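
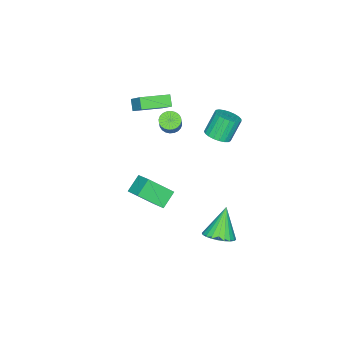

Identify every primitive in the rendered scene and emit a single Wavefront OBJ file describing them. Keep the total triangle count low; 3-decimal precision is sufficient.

v -3.133 1.022 0.859
v -2.38 0.852 1.302
v -3.194 1.108 2.784
v -3.947 1.278 2.341
v -2.358 1.218 1.251
v -3.172 1.474 2.733
v -2.47 1.55 1.132
v -3.285 1.806 2.614
v -2.697 1.791 0.966
v -3.511 2.046 2.448
v -2.999 1.899 0.781
v -3.813 2.154 2.263
v -3.325 1.855 0.61
v -4.139 2.111 2.092
v -3.617 1.667 0.482
v -4.431 1.923 1.964
v -3.825 1.368 0.419
v -4.639 1.624 1.901
v -3.914 1.009 0.432
v -4.728 1.265 1.914
v -3.868 0.652 0.519
v -4.682 0.908 2.001
v -3.694 0.359 0.665
v -4.508 0.615 2.147
v -3.424 0.181 0.844
v -4.238 0.437 2.326
v -3.103 0.148 1.026
v -3.917 0.404 2.508
v -2.788 0.267 1.179
v -3.602 0.522 2.661
v -2.532 0.516 1.277
v -3.346 0.771 2.759
v 3.054 0.405 -1.198
v 2.022 0.484 -0.428
v 3.598 1.487 -0.581
v 2.567 1.566 0.19
v 3.953 -0.806 0.13
v 2.922 -0.727 0.901
v 4.498 0.276 0.748
v 3.466 0.355 1.518
v 1.399 4.01 -3.897
v 2.243 3.616 -3.411
v 0.241 3.79 -2.063
v 2.287 4.016 -3.335
v 2.195 4.416 -3.345
v 1.983 4.753 -3.439
v 1.682 4.978 -3.602
v 1.337 5.055 -3.81
v 1.003 4.973 -4.032
v 0.728 4.744 -4.233
v 0.556 4.404 -4.382
v 0.512 4.004 -4.458
v 0.603 3.605 -4.448
v 0.816 3.267 -4.355
v 1.117 3.043 -4.191
v 1.461 2.965 -3.983
v 1.796 3.047 -3.761
v 2.071 3.276 -3.561
v -1.297 -1.196 2.327
v -0.709 -1.445 2.065
v -0.156 -1.134 3.012
v -0.743 -0.884 3.273
v -0.702 -1.191 1.977
v -0.148 -0.88 2.924
v -0.785 -0.937 1.942
v -0.231 -0.626 2.889
v -0.946 -0.723 1.966
v -0.393 -0.412 2.913
v -1.161 -0.581 2.045
v -0.607 -0.269 2.992
v -1.396 -0.532 2.167
v -0.842 -0.221 3.113
v -1.616 -0.584 2.313
v -1.062 -0.273 3.259
v -1.788 -0.729 2.461
v -1.234 -0.418 3.407
v -1.884 -0.946 2.588
v -1.331 -0.635 3.535
v -1.892 -1.2 2.676
v -1.338 -0.889 3.623
v -1.809 -1.454 2.711
v -1.255 -1.143 3.658
v -1.647 -1.668 2.687
v -1.094 -1.357 3.634
v -1.433 -1.811 2.608
v -0.879 -1.499 3.555
v -1.198 -1.859 2.487
v -0.644 -1.548 3.433
v -0.978 -1.807 2.341
v -0.424 -1.496 3.287
v -0.806 -1.662 2.193
v -0.252 -1.351 3.139
v -3.951 -3.52 0.737
v -4.407 -3.955 1.381
v -3.438 -2.503 1.788
v -3.894 -2.938 2.431
v -2.326 -4.702 1.089
v -2.782 -5.137 1.732
v -1.813 -3.685 2.139
v -2.269 -4.12 2.783
f 2 1 5
f 2 5 3
f 3 5 6
f 3 6 4
f 5 1 7
f 5 7 6
f 6 7 8
f 6 8 4
f 7 1 9
f 7 9 8
f 8 9 10
f 8 10 4
f 9 1 11
f 9 11 10
f 10 11 12
f 10 12 4
f 11 1 13
f 11 13 12
f 12 13 14
f 12 14 4
f 13 1 15
f 13 15 14
f 14 15 16
f 14 16 4
f 15 1 17
f 15 17 16
f 16 17 18
f 16 18 4
f 17 1 19
f 17 19 18
f 18 19 20
f 18 20 4
f 19 1 21
f 19 21 20
f 20 21 22
f 20 22 4
f 21 1 23
f 21 23 22
f 22 23 24
f 22 24 4
f 23 1 25
f 23 25 24
f 24 25 26
f 24 26 4
f 25 1 27
f 25 27 26
f 26 27 28
f 26 28 4
f 27 1 29
f 27 29 28
f 28 29 30
f 28 30 4
f 29 1 31
f 29 31 30
f 30 31 32
f 30 32 4
f 31 1 2
f 31 2 32
f 32 2 3
f 32 3 4
f 34 36 33
f 37 34 33
f 33 36 35
f 35 37 33
f 34 40 36
f 38 34 37
f 38 40 34
f 36 40 35
f 39 37 35
f 35 40 39
f 39 38 37
f 40 38 39
f 42 41 44
f 42 44 43
f 44 41 45
f 44 45 43
f 45 41 46
f 45 46 43
f 46 41 47
f 46 47 43
f 47 41 48
f 47 48 43
f 48 41 49
f 48 49 43
f 49 41 50
f 49 50 43
f 50 41 51
f 50 51 43
f 51 41 52
f 51 52 43
f 52 41 53
f 52 53 43
f 53 41 54
f 53 54 43
f 54 41 55
f 54 55 43
f 55 41 56
f 55 56 43
f 56 41 57
f 56 57 43
f 57 41 58
f 57 58 43
f 58 41 42
f 58 42 43
f 60 59 63
f 60 63 61
f 61 63 64
f 61 64 62
f 63 59 65
f 63 65 64
f 64 65 66
f 64 66 62
f 65 59 67
f 65 67 66
f 66 67 68
f 66 68 62
f 67 59 69
f 67 69 68
f 68 69 70
f 68 70 62
f 69 59 71
f 69 71 70
f 70 71 72
f 70 72 62
f 71 59 73
f 71 73 72
f 72 73 74
f 72 74 62
f 73 59 75
f 73 75 74
f 74 75 76
f 74 76 62
f 75 59 77
f 75 77 76
f 76 77 78
f 76 78 62
f 77 59 79
f 77 79 78
f 78 79 80
f 78 80 62
f 79 59 81
f 79 81 80
f 80 81 82
f 80 82 62
f 81 59 83
f 81 83 82
f 82 83 84
f 82 84 62
f 83 59 85
f 83 85 84
f 84 85 86
f 84 86 62
f 85 59 87
f 85 87 86
f 86 87 88
f 86 88 62
f 87 59 89
f 87 89 88
f 88 89 90
f 88 90 62
f 89 59 91
f 89 91 90
f 90 91 92
f 90 92 62
f 91 59 60
f 91 60 92
f 92 60 61
f 92 61 62
f 94 96 93
f 97 94 93
f 93 96 95
f 95 97 93
f 94 100 96
f 98 94 97
f 98 100 94
f 96 100 95
f 99 97 95
f 95 100 99
f 99 98 97
f 100 98 99



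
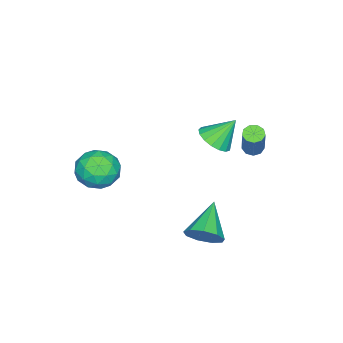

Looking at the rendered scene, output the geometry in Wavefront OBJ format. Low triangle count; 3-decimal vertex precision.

v 2.93 3.144 -3.863
v 3.388 3.352 -3.046
v 1.23 2.776 -2.817
v 3.117 3.895 -3.296
v 2.758 4.087 -3.811
v 2.48 3.837 -4.351
v 2.412 3.263 -4.663
v 2.587 2.633 -4.6
v 2.922 2.242 -4.193
v 3.261 2.273 -3.631
v 3.445 2.712 -3.178
v 3.106 -1.175 -1.019
v 3.646 -1.714 -1.874
v 2.374 -2.786 -0.466
v 2.914 -3.325 -1.321
v 3.515 -2.891 -0.447
v 3.968 -1.895 -0.789
v 2.052 -2.605 -1.551
v 2.505 -1.609 -1.893
v 2.995 -2.598 -2.203
v 3.899 -2.775 -1.521
v 2.121 -1.725 -0.819
v 3.025 -1.902 -0.137
v 3.441 -1.303 -1.496
v 2.579 -3.197 -0.844
v 2.933 -2.941 -0.331
v 3.25 -3.259 -0.834
v 3.63 -1.409 -0.858
v 3.947 -1.726 -1.36
v 3.87 -2.418 -0.521
v 2.073 -2.774 -0.98
v 2.39 -3.091 -1.482
v 2.77 -1.241 -1.506
v 3.087 -1.559 -2.009
v 2.15 -2.082 -1.819
v 3.375 -2.14 -2.191
v 2.944 -3.087 -1.866
v 2.438 -2.663 -2.001
v 2.704 -2.078 -2.202
v 3.906 -2.244 -1.79
v 3.476 -3.19 -1.465
v 3.829 -2.935 -0.951
v 4.095 -2.35 -1.152
v 3.524 -2.763 -1.983
v 2.544 -1.31 -0.875
v 2.114 -2.256 -0.55
v 1.925 -2.15 -1.188
v 2.191 -1.565 -1.389
v 3.076 -1.413 -0.474
v 2.645 -2.36 -0.149
v 3.316 -2.422 -0.138
v 3.582 -1.837 -0.339
v 2.496 -1.737 -0.357
v -1.419 3.406 -0.568
v -1.019 3.621 -0.841
v -0.1 4.068 0.855
v -0.501 3.854 1.128
v -1.271 3.872 -0.772
v -0.352 4.32 0.924
v -1.592 3.906 -0.606
v -0.673 4.353 1.089
v -1.832 3.706 -0.423
v -0.913 4.153 1.273
v -1.879 3.365 -0.308
v -0.961 3.813 1.388
v -1.711 3.044 -0.314
v -0.793 3.492 1.382
v -1.407 2.892 -0.439
v -0.488 3.34 1.257
v -1.108 2.981 -0.624
v -0.189 3.429 1.072
v -0.955 3.269 -0.783
v -0.036 3.716 0.913
v -1.932 1.179 -1.206
v -1.195 1.778 -1.249
v -2.508 1.981 0.066
v -1.51 1.972 -1.514
v -1.921 1.985 -1.709
v -2.334 1.813 -1.788
v -2.655 1.496 -1.734
v -2.811 1.106 -1.558
v -2.765 0.733 -1.302
v -2.528 0.462 -1.024
v -2.155 0.356 -0.788
v -1.73 0.438 -0.647
v -1.352 0.69 -0.634
v -1.106 1.054 -0.752
v -1.05 1.447 -0.974
f 2 1 4
f 2 4 3
f 4 1 5
f 4 5 3
f 5 1 6
f 5 6 3
f 6 1 7
f 6 7 3
f 7 1 8
f 7 8 3
f 8 1 9
f 8 9 3
f 9 1 10
f 9 10 3
f 10 1 11
f 10 11 3
f 11 1 2
f 11 2 3
f 12 49 28
f 49 23 52
f 28 52 17
f 49 52 28
f 12 28 24
f 28 17 29
f 24 29 13
f 28 29 24
f 12 24 33
f 24 13 34
f 33 34 19
f 24 34 33
f 12 33 45
f 33 19 48
f 45 48 22
f 33 48 45
f 12 45 49
f 45 22 53
f 49 53 23
f 45 53 49
f 13 29 40
f 29 17 43
f 40 43 21
f 29 43 40
f 17 52 30
f 52 23 51
f 30 51 16
f 52 51 30
f 23 53 50
f 53 22 46
f 50 46 14
f 53 46 50
f 22 48 47
f 48 19 35
f 47 35 18
f 48 35 47
f 19 34 39
f 34 13 36
f 39 36 20
f 34 36 39
f 15 41 27
f 41 21 42
f 27 42 16
f 41 42 27
f 15 27 25
f 27 16 26
f 25 26 14
f 27 26 25
f 15 25 32
f 25 14 31
f 32 31 18
f 25 31 32
f 15 32 37
f 32 18 38
f 37 38 20
f 32 38 37
f 15 37 41
f 37 20 44
f 41 44 21
f 37 44 41
f 16 42 30
f 42 21 43
f 30 43 17
f 42 43 30
f 14 26 50
f 26 16 51
f 50 51 23
f 26 51 50
f 18 31 47
f 31 14 46
f 47 46 22
f 31 46 47
f 20 38 39
f 38 18 35
f 39 35 19
f 38 35 39
f 21 44 40
f 44 20 36
f 40 36 13
f 44 36 40
f 55 54 58
f 55 58 56
f 56 58 59
f 56 59 57
f 58 54 60
f 58 60 59
f 59 60 61
f 59 61 57
f 60 54 62
f 60 62 61
f 61 62 63
f 61 63 57
f 62 54 64
f 62 64 63
f 63 64 65
f 63 65 57
f 64 54 66
f 64 66 65
f 65 66 67
f 65 67 57
f 66 54 68
f 66 68 67
f 67 68 69
f 67 69 57
f 68 54 70
f 68 70 69
f 69 70 71
f 69 71 57
f 70 54 72
f 70 72 71
f 71 72 73
f 71 73 57
f 72 54 55
f 72 55 73
f 73 55 56
f 73 56 57
f 75 74 77
f 75 77 76
f 77 74 78
f 77 78 76
f 78 74 79
f 78 79 76
f 79 74 80
f 79 80 76
f 80 74 81
f 80 81 76
f 81 74 82
f 81 82 76
f 82 74 83
f 82 83 76
f 83 74 84
f 83 84 76
f 84 74 85
f 84 85 76
f 85 74 86
f 85 86 76
f 86 74 87
f 86 87 76
f 87 74 88
f 87 88 76
f 88 74 75
f 88 75 76



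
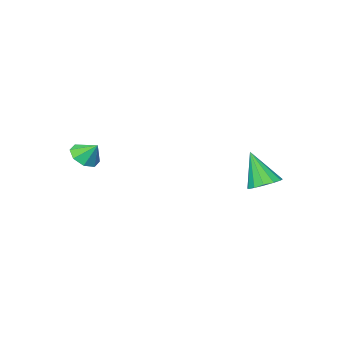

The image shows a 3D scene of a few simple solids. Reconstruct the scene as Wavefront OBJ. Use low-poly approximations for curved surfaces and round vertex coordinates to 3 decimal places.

v 2.934 -1.987 -2.252
v 3.541 -2.221 -1.84
v 2.666 -1.373 -1.508
v 3.665 -1.755 -2.18
v 3.36 -1.425 -2.561
v 2.806 -1.424 -2.762
v 2.327 -1.752 -2.663
v 2.203 -2.218 -2.324
v 2.507 -2.548 -1.942
v 3.062 -2.549 -1.742
v -2.668 3.341 -3.521
v -2.136 2.829 -3.83
v -2.512 2.499 -1.859
v -1.899 3.18 -3.675
v -1.906 3.582 -3.47
v -2.156 3.907 -3.283
v -2.567 4.053 -3.171
v -3.011 3.972 -3.17
v -3.345 3.691 -3.281
v -3.465 3.299 -3.468
v -3.331 2.92 -3.672
v -2.987 2.675 -3.829
v -2.541 2.641 -3.887
f 2 1 4
f 2 4 3
f 4 1 5
f 4 5 3
f 5 1 6
f 5 6 3
f 6 1 7
f 6 7 3
f 7 1 8
f 7 8 3
f 8 1 9
f 8 9 3
f 9 1 10
f 9 10 3
f 10 1 2
f 10 2 3
f 12 11 14
f 12 14 13
f 14 11 15
f 14 15 13
f 15 11 16
f 15 16 13
f 16 11 17
f 16 17 13
f 17 11 18
f 17 18 13
f 18 11 19
f 18 19 13
f 19 11 20
f 19 20 13
f 20 11 21
f 20 21 13
f 21 11 22
f 21 22 13
f 22 11 23
f 22 23 13
f 23 11 12
f 23 12 13



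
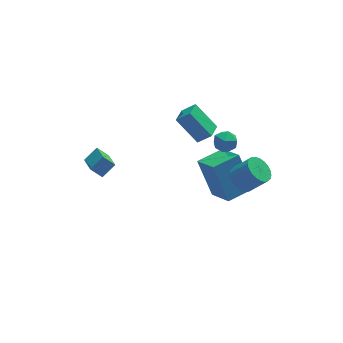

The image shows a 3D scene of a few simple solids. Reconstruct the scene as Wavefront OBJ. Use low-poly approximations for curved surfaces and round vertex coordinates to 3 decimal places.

v 2.865 0.266 -0.584
v 3.205 -1.106 0.249
v 2.446 1.278 1.254
v 2.786 -0.094 2.087
v 4.274 0.674 -0.487
v 4.614 -0.698 0.346
v 3.855 1.686 1.351
v 4.195 0.314 2.184
v 3.345 -2.316 3.298
v 3.726 -2.73 2.833
v 4.477 -3.077 3.757
v 4.095 -2.664 4.222
v 3.865 -2.482 2.813
v 4.615 -2.829 3.737
v 3.924 -2.209 2.868
v 4.675 -2.556 3.792
v 3.896 -1.952 2.987
v 4.646 -2.299 3.911
v 3.783 -1.751 3.155
v 4.534 -2.098 4.078
v 3.604 -1.635 3.343
v 4.354 -1.983 4.267
v 3.385 -1.624 3.526
v 4.136 -1.971 4.449
v 3.16 -1.718 3.673
v 3.911 -2.065 4.597
v 2.963 -1.903 3.763
v 3.714 -2.25 4.687
v 2.825 -2.151 3.783
v 3.575 -2.498 4.707
v 2.765 -2.424 3.728
v 3.516 -2.771 4.652
v 2.794 -2.681 3.609
v 3.544 -3.028 4.533
v 2.906 -2.882 3.442
v 3.657 -3.229 4.365
v 3.086 -2.997 3.253
v 3.836 -3.345 4.177
v 3.304 -3.009 3.071
v 4.055 -3.356 3.994
v 3.529 -2.915 2.923
v 4.28 -3.262 3.847
v 3.676 0.635 3.072
v 4.071 0.512 3.603
v 2.889 0.028 3.517
v 3.284 -0.095 4.048
v 3.038 0.523 3.947
v 3.524 0.899 3.672
v 3.436 -0.359 3.448
v 3.922 0.017 3.173
v 3.922 -0.102 3.835
v 3.677 0.443 4.144
v 3.283 0.097 2.976
v 3.038 0.642 3.285
v 2.991 2.874 0.968
v 2.175 3.761 2.196
v 3.542 3.659 0.768
v 2.727 4.546 1.996
v 3.613 2.594 1.584
v 2.798 3.481 2.812
v 4.165 3.379 1.384
v 3.349 4.266 2.612
v -1.835 2.892 -0.313
v -2.36 3.139 0.267
v -1.814 4.085 -0.802
v -2.339 4.332 -0.223
v -1.121 3.108 0.243
v -1.646 3.355 0.822
v -1.1 4.301 -0.247
v -1.625 4.548 0.333
f 2 4 1
f 5 2 1
f 1 4 3
f 3 5 1
f 2 8 4
f 6 2 5
f 6 8 2
f 4 8 3
f 7 5 3
f 3 8 7
f 7 6 5
f 8 6 7
f 10 9 13
f 10 13 11
f 11 13 14
f 11 14 12
f 13 9 15
f 13 15 14
f 14 15 16
f 14 16 12
f 15 9 17
f 15 17 16
f 16 17 18
f 16 18 12
f 17 9 19
f 17 19 18
f 18 19 20
f 18 20 12
f 19 9 21
f 19 21 20
f 20 21 22
f 20 22 12
f 21 9 23
f 21 23 22
f 22 23 24
f 22 24 12
f 23 9 25
f 23 25 24
f 24 25 26
f 24 26 12
f 25 9 27
f 25 27 26
f 26 27 28
f 26 28 12
f 27 9 29
f 27 29 28
f 28 29 30
f 28 30 12
f 29 9 31
f 29 31 30
f 30 31 32
f 30 32 12
f 31 9 33
f 31 33 32
f 32 33 34
f 32 34 12
f 33 9 35
f 33 35 34
f 34 35 36
f 34 36 12
f 35 9 37
f 35 37 36
f 36 37 38
f 36 38 12
f 37 9 39
f 37 39 38
f 38 39 40
f 38 40 12
f 39 9 41
f 39 41 40
f 40 41 42
f 40 42 12
f 41 9 10
f 41 10 42
f 42 10 11
f 42 11 12
f 43 54 48
f 43 48 44
f 43 44 50
f 43 50 53
f 43 53 54
f 44 48 52
f 48 54 47
f 54 53 45
f 53 50 49
f 50 44 51
f 46 52 47
f 46 47 45
f 46 45 49
f 46 49 51
f 46 51 52
f 47 52 48
f 45 47 54
f 49 45 53
f 51 49 50
f 52 51 44
f 56 58 55
f 59 56 55
f 55 58 57
f 57 59 55
f 56 62 58
f 60 56 59
f 60 62 56
f 58 62 57
f 61 59 57
f 57 62 61
f 61 60 59
f 62 60 61
f 64 66 63
f 67 64 63
f 63 66 65
f 65 67 63
f 64 70 66
f 68 64 67
f 68 70 64
f 66 70 65
f 69 67 65
f 65 70 69
f 69 68 67
f 70 68 69



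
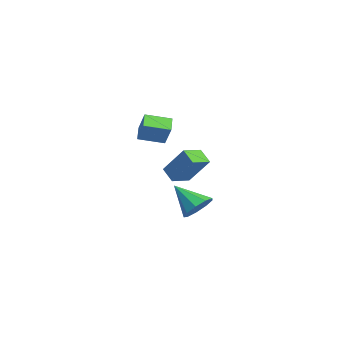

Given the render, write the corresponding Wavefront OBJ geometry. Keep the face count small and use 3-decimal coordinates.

v -0.889 -3.572 1.765
v -0.175 -3.38 2.846
v -0.785 -2.27 1.465
v -0.07 -2.078 2.546
v -0.13 -3.742 1.294
v 0.585 -3.55 2.375
v -0.025 -2.44 0.994
v 0.689 -2.248 2.075
v -3.611 -1.993 -1.996
v -2.828 -1.092 -0.505
v -4.265 -1.028 -2.235
v -3.483 -0.127 -0.744
v -2.897 -1.653 -2.576
v -2.115 -0.752 -1.085
v -3.552 -0.688 -2.815
v -2.769 0.213 -1.324
v -3.082 -0.294 -4.564
v -2.491 -0.042 -3.864
v -4.078 -1.366 -3.336
v -2.986 0.378 -3.9
v -3.526 0.483 -4.246
v -3.858 0.224 -4.741
v -3.827 -0.277 -5.153
v -3.447 -0.786 -5.29
v -2.897 -1.066 -5.087
v -2.433 -0.984 -4.639
v -2.273 -0.58 -4.156
f 2 4 1
f 5 2 1
f 1 4 3
f 3 5 1
f 2 8 4
f 6 2 5
f 6 8 2
f 4 8 3
f 7 5 3
f 3 8 7
f 7 6 5
f 8 6 7
f 10 12 9
f 13 10 9
f 9 12 11
f 11 13 9
f 10 16 12
f 14 10 13
f 14 16 10
f 12 16 11
f 15 13 11
f 11 16 15
f 15 14 13
f 16 14 15
f 18 17 20
f 18 20 19
f 20 17 21
f 20 21 19
f 21 17 22
f 21 22 19
f 22 17 23
f 22 23 19
f 23 17 24
f 23 24 19
f 24 17 25
f 24 25 19
f 25 17 26
f 25 26 19
f 26 17 27
f 26 27 19
f 27 17 18
f 27 18 19



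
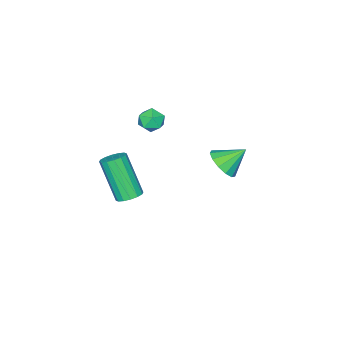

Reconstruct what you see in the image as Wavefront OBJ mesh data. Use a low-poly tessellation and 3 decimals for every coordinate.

v 0.134 2.587 1.399
v 0.647 2.49 1.952
v -0.554 3.173 2.141
v 0.749 2.857 1.756
v 0.655 3.138 1.446
v 0.396 3.244 1.122
v 0.054 3.141 0.886
v -0.262 2.863 0.813
v -0.453 2.496 0.925
v -0.457 2.158 1.189
v -0.273 1.957 1.519
v 0.04 1.955 1.811
v 0.383 2.154 1.972
v -0.8 -1.759 1.387
v -0.475 -1.943 0.865
v -1.665 -2.177 0.995
v -1.34 -2.361 0.473
v -1.223 -2.64 1.039
v -0.689 -2.382 1.281
v -1.451 -1.738 0.579
v -0.917 -1.48 0.821
v -0.877 -1.93 0.366
v -0.736 -2.487 0.65
v -1.404 -1.633 1.21
v -1.263 -2.19 1.494
v 0.515 -1.887 -2.819
v 1.098 -1.981 -2.812
v 0.907 -3.027 -1.013
v 0.325 -2.933 -1.021
v 1.058 -1.717 -2.663
v 0.868 -2.764 -0.864
v 0.874 -1.499 -2.556
v 0.683 -2.546 -0.757
v 0.593 -1.385 -2.519
v 0.402 -2.431 -0.72
v 0.291 -1.405 -2.563
v 0.1 -2.452 -0.764
v 0.05 -1.554 -2.675
v -0.141 -2.601 -0.877
v -0.067 -1.793 -2.827
v -0.258 -2.839 -1.028
v -0.028 -2.056 -2.976
v -0.218 -3.103 -1.177
v 0.157 -2.274 -3.083
v -0.034 -3.321 -1.284
v 0.438 -2.389 -3.12
v 0.247 -3.435 -1.321
v 0.74 -2.368 -3.076
v 0.549 -3.415 -1.277
v 0.981 -2.219 -2.963
v 0.79 -3.266 -1.165
f 2 1 4
f 2 4 3
f 4 1 5
f 4 5 3
f 5 1 6
f 5 6 3
f 6 1 7
f 6 7 3
f 7 1 8
f 7 8 3
f 8 1 9
f 8 9 3
f 9 1 10
f 9 10 3
f 10 1 11
f 10 11 3
f 11 1 12
f 11 12 3
f 12 1 13
f 12 13 3
f 13 1 2
f 13 2 3
f 14 25 19
f 14 19 15
f 14 15 21
f 14 21 24
f 14 24 25
f 15 19 23
f 19 25 18
f 25 24 16
f 24 21 20
f 21 15 22
f 17 23 18
f 17 18 16
f 17 16 20
f 17 20 22
f 17 22 23
f 18 23 19
f 16 18 25
f 20 16 24
f 22 20 21
f 23 22 15
f 27 26 30
f 27 30 28
f 28 30 31
f 28 31 29
f 30 26 32
f 30 32 31
f 31 32 33
f 31 33 29
f 32 26 34
f 32 34 33
f 33 34 35
f 33 35 29
f 34 26 36
f 34 36 35
f 35 36 37
f 35 37 29
f 36 26 38
f 36 38 37
f 37 38 39
f 37 39 29
f 38 26 40
f 38 40 39
f 39 40 41
f 39 41 29
f 40 26 42
f 40 42 41
f 41 42 43
f 41 43 29
f 42 26 44
f 42 44 43
f 43 44 45
f 43 45 29
f 44 26 46
f 44 46 45
f 45 46 47
f 45 47 29
f 46 26 48
f 46 48 47
f 47 48 49
f 47 49 29
f 48 26 50
f 48 50 49
f 49 50 51
f 49 51 29
f 50 26 27
f 50 27 51
f 51 27 28
f 51 28 29



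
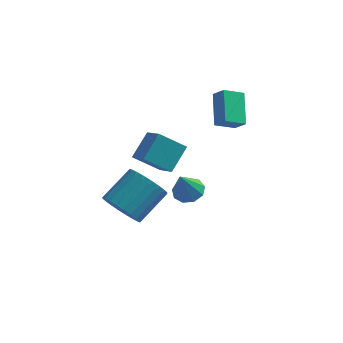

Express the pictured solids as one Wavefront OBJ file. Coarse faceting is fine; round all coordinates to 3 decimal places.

v -0.961 -2.33 2.168
v -0.522 -1.231 3.137
v -1.718 -1.444 1.506
v -1.278 -0.345 2.475
v 0.238 -1.995 1.245
v 0.678 -0.896 2.214
v -0.518 -1.109 0.583
v -0.079 -0.01 1.552
v 0.333 1.018 -2.344
v 1.085 0.747 -2.35
v 0.087 0.302 -0.856
v 1.067 1.241 -2.116
v 0.704 1.631 -1.988
v 0.168 1.734 -2.026
v -0.291 1.502 -2.214
v -0.458 1.044 -2.462
v -0.255 0.574 -2.655
v 0.223 0.312 -2.703
v 0.752 0.38 -2.582
v 2.54 0.701 2.666
v 1.71 0.104 3.145
v 2.174 2.085 3.756
v 1.344 1.488 4.236
v 3.096 0.392 3.244
v 2.266 -0.205 3.724
v 2.73 1.776 4.335
v 1.9 1.179 4.814
v -1.608 -3.895 -0.233
v -0.92 -3.718 -1.033
v -0.004 -2.368 0.053
v -0.692 -2.545 0.853
v -1.221 -3.442 -1.122
v -0.305 -2.092 -0.036
v -1.581 -3.236 -1.075
v -0.665 -1.886 0.011
v -1.945 -3.13 -0.901
v -1.029 -1.779 0.186
v -2.257 -3.14 -0.624
v -1.341 -1.79 0.462
v -2.471 -3.265 -0.288
v -1.555 -1.915 0.798
v -2.554 -3.486 0.056
v -1.637 -2.136 1.142
v -2.492 -3.77 0.357
v -1.576 -2.42 1.443
v -2.296 -4.072 0.567
v -1.38 -2.722 1.653
v -1.995 -4.348 0.656
v -1.079 -2.998 1.742
v -1.635 -4.554 0.609
v -0.719 -3.204 1.695
v -1.271 -4.661 0.434
v -0.355 -3.31 1.521
v -0.959 -4.65 0.158
v -0.043 -3.3 1.244
v -0.745 -4.525 -0.178
v 0.171 -3.175 0.908
v -0.663 -4.304 -0.522
v 0.254 -2.954 0.564
v -0.724 -4.02 -0.823
v 0.192 -2.67 0.263
f 2 4 1
f 5 2 1
f 1 4 3
f 3 5 1
f 2 8 4
f 6 2 5
f 6 8 2
f 4 8 3
f 7 5 3
f 3 8 7
f 7 6 5
f 8 6 7
f 10 9 12
f 10 12 11
f 12 9 13
f 12 13 11
f 13 9 14
f 13 14 11
f 14 9 15
f 14 15 11
f 15 9 16
f 15 16 11
f 16 9 17
f 16 17 11
f 17 9 18
f 17 18 11
f 18 9 19
f 18 19 11
f 19 9 10
f 19 10 11
f 21 23 20
f 24 21 20
f 20 23 22
f 22 24 20
f 21 27 23
f 25 21 24
f 25 27 21
f 23 27 22
f 26 24 22
f 22 27 26
f 26 25 24
f 27 25 26
f 29 28 32
f 29 32 30
f 30 32 33
f 30 33 31
f 32 28 34
f 32 34 33
f 33 34 35
f 33 35 31
f 34 28 36
f 34 36 35
f 35 36 37
f 35 37 31
f 36 28 38
f 36 38 37
f 37 38 39
f 37 39 31
f 38 28 40
f 38 40 39
f 39 40 41
f 39 41 31
f 40 28 42
f 40 42 41
f 41 42 43
f 41 43 31
f 42 28 44
f 42 44 43
f 43 44 45
f 43 45 31
f 44 28 46
f 44 46 45
f 45 46 47
f 45 47 31
f 46 28 48
f 46 48 47
f 47 48 49
f 47 49 31
f 48 28 50
f 48 50 49
f 49 50 51
f 49 51 31
f 50 28 52
f 50 52 51
f 51 52 53
f 51 53 31
f 52 28 54
f 52 54 53
f 53 54 55
f 53 55 31
f 54 28 56
f 54 56 55
f 55 56 57
f 55 57 31
f 56 28 58
f 56 58 57
f 57 58 59
f 57 59 31
f 58 28 60
f 58 60 59
f 59 60 61
f 59 61 31
f 60 28 29
f 60 29 61
f 61 29 30
f 61 30 31



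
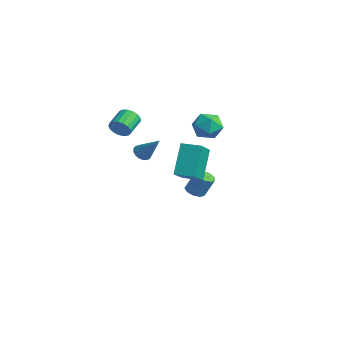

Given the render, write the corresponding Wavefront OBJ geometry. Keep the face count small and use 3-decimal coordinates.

v 0.958 2.195 3.291
v 1.451 1.528 2.857
v 0.589 1.212 4.383
v 1.082 0.545 3.949
v 1.523 1.268 4.347
v 1.75 1.876 3.673
v 0.29 0.864 3.567
v 0.517 1.472 2.893
v 1.038 0.706 3.028
v 1.8 0.956 3.51
v 0.24 1.784 3.73
v 1.002 2.034 4.212
v -1.585 -2.411 3.34
v -1.224 -2.415 3.892
v -1.794 -1.454 4.273
v -2.155 -1.449 3.72
v -1.056 -2.237 3.694
v -1.625 -1.276 4.074
v -1.009 -2.098 3.414
v -1.578 -1.137 3.794
v -1.094 -2.031 3.117
v -1.663 -1.07 3.497
v -1.291 -2.051 2.871
v -1.861 -1.09 3.251
v -1.556 -2.153 2.733
v -2.125 -1.192 3.113
v -1.828 -2.314 2.734
v -2.397 -1.353 3.114
v -2.044 -2.498 2.873
v -2.613 -1.537 3.253
v -2.155 -2.661 3.12
v -2.724 -1.7 3.5
v -2.136 -2.767 3.417
v -2.705 -1.806 3.797
v -1.99 -2.791 3.696
v -2.559 -1.83 4.076
v -1.752 -2.728 3.894
v -2.321 -1.767 4.274
v -1.476 -2.593 3.965
v -2.045 -1.632 4.345
v -3.247 3.429 -4.093
v -2.794 3.784 -4.349
v -2.439 4.226 -3.102
v -2.893 3.871 -2.847
v -3.161 4.008 -4.324
v -2.806 4.451 -3.077
v -3.568 3.962 -4.192
v -3.213 4.405 -2.945
v -3.826 3.666 -4.013
v -3.471 4.109 -2.766
v -3.812 3.259 -3.872
v -3.458 3.702 -2.625
v -3.535 2.931 -3.835
v -3.18 3.374 -2.588
v -3.123 2.836 -3.919
v -2.768 3.279 -2.672
v -2.769 3.019 -4.084
v -2.414 3.461 -2.837
v -2.639 3.393 -4.254
v -2.284 3.835 -3.007
v -0.379 0.726 -0.778
v -1.152 1.674 0.917
v 0.503 1.449 -0.78
v -0.27 2.397 0.915
v 0.61 -0.477 0.345
v -0.163 0.471 2.04
v 1.492 0.246 0.343
v 0.719 1.194 2.038
v 1.859 -3.172 3.366
v 2.269 -3.407 3.105
v 2.861 -2.768 4.574
v 2.277 -3.181 3.023
v 2.201 -2.953 3.01
v 2.058 -2.769 3.067
v 1.876 -2.664 3.183
v 1.69 -2.66 3.335
v 1.538 -2.757 3.494
v 1.449 -2.936 3.627
v 1.442 -3.162 3.709
v 1.517 -3.39 3.722
v 1.661 -3.575 3.665
v 1.843 -3.679 3.549
v 2.029 -3.683 3.397
v 2.181 -3.586 3.238
f 1 12 6
f 1 6 2
f 1 2 8
f 1 8 11
f 1 11 12
f 2 6 10
f 6 12 5
f 12 11 3
f 11 8 7
f 8 2 9
f 4 10 5
f 4 5 3
f 4 3 7
f 4 7 9
f 4 9 10
f 5 10 6
f 3 5 12
f 7 3 11
f 9 7 8
f 10 9 2
f 14 13 17
f 14 17 15
f 15 17 18
f 15 18 16
f 17 13 19
f 17 19 18
f 18 19 20
f 18 20 16
f 19 13 21
f 19 21 20
f 20 21 22
f 20 22 16
f 21 13 23
f 21 23 22
f 22 23 24
f 22 24 16
f 23 13 25
f 23 25 24
f 24 25 26
f 24 26 16
f 25 13 27
f 25 27 26
f 26 27 28
f 26 28 16
f 27 13 29
f 27 29 28
f 28 29 30
f 28 30 16
f 29 13 31
f 29 31 30
f 30 31 32
f 30 32 16
f 31 13 33
f 31 33 32
f 32 33 34
f 32 34 16
f 33 13 35
f 33 35 34
f 34 35 36
f 34 36 16
f 35 13 37
f 35 37 36
f 36 37 38
f 36 38 16
f 37 13 39
f 37 39 38
f 38 39 40
f 38 40 16
f 39 13 14
f 39 14 40
f 40 14 15
f 40 15 16
f 42 41 45
f 42 45 43
f 43 45 46
f 43 46 44
f 45 41 47
f 45 47 46
f 46 47 48
f 46 48 44
f 47 41 49
f 47 49 48
f 48 49 50
f 48 50 44
f 49 41 51
f 49 51 50
f 50 51 52
f 50 52 44
f 51 41 53
f 51 53 52
f 52 53 54
f 52 54 44
f 53 41 55
f 53 55 54
f 54 55 56
f 54 56 44
f 55 41 57
f 55 57 56
f 56 57 58
f 56 58 44
f 57 41 59
f 57 59 58
f 58 59 60
f 58 60 44
f 59 41 42
f 59 42 60
f 60 42 43
f 60 43 44
f 62 64 61
f 65 62 61
f 61 64 63
f 63 65 61
f 62 68 64
f 66 62 65
f 66 68 62
f 64 68 63
f 67 65 63
f 63 68 67
f 67 66 65
f 68 66 67
f 70 69 72
f 70 72 71
f 72 69 73
f 72 73 71
f 73 69 74
f 73 74 71
f 74 69 75
f 74 75 71
f 75 69 76
f 75 76 71
f 76 69 77
f 76 77 71
f 77 69 78
f 77 78 71
f 78 69 79
f 78 79 71
f 79 69 80
f 79 80 71
f 80 69 81
f 80 81 71
f 81 69 82
f 81 82 71
f 82 69 83
f 82 83 71
f 83 69 84
f 83 84 71
f 84 69 70
f 84 70 71



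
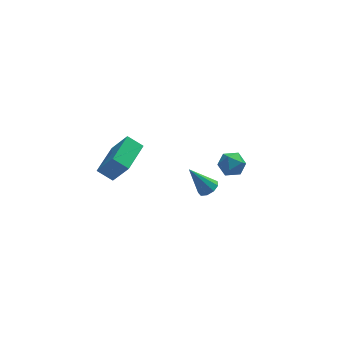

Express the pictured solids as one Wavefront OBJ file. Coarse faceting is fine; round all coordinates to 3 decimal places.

v 3.674 4.153 -2.531
v 4.066 3.787 -3.285
v 2.334 3.673 -2.995
v 2.726 3.307 -3.749
v 2.89 2.937 -2.916
v 3.718 3.234 -2.63
v 2.682 4.226 -3.65
v 3.51 4.523 -3.364
v 3.453 3.832 -3.977
v 3.581 3.036 -3.523
v 2.819 4.424 -2.757
v 2.947 3.628 -2.303
v -4.515 -1.561 1.718
v -5.324 -1.131 2.31
v -3.442 0.16 1.936
v -4.25 0.59 2.527
v -3.73 -2.25 3.293
v -4.538 -1.82 3.884
v -2.656 -0.529 3.51
v -3.465 -0.099 4.102
v 0.597 -2.374 0.959
v 0.948 -1.829 1.081
v -0.417 -2.066 2.501
v 0.59 -1.728 0.826
v 0.235 -1.929 0.633
v 0.049 -2.339 0.592
v 0.119 -2.765 0.724
v 0.413 -3.008 0.966
v 0.792 -2.955 1.204
v 1.08 -2.63 1.329
v 1.142 -2.185 1.28
f 1 12 6
f 1 6 2
f 1 2 8
f 1 8 11
f 1 11 12
f 2 6 10
f 6 12 5
f 12 11 3
f 11 8 7
f 8 2 9
f 4 10 5
f 4 5 3
f 4 3 7
f 4 7 9
f 4 9 10
f 5 10 6
f 3 5 12
f 7 3 11
f 9 7 8
f 10 9 2
f 14 16 13
f 17 14 13
f 13 16 15
f 15 17 13
f 14 20 16
f 18 14 17
f 18 20 14
f 16 20 15
f 19 17 15
f 15 20 19
f 19 18 17
f 20 18 19
f 22 21 24
f 22 24 23
f 24 21 25
f 24 25 23
f 25 21 26
f 25 26 23
f 26 21 27
f 26 27 23
f 27 21 28
f 27 28 23
f 28 21 29
f 28 29 23
f 29 21 30
f 29 30 23
f 30 21 31
f 30 31 23
f 31 21 22
f 31 22 23



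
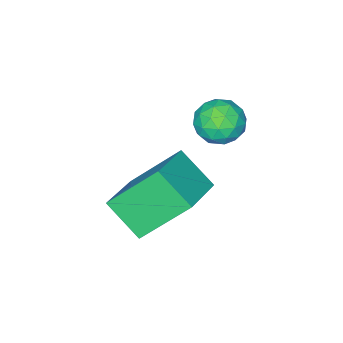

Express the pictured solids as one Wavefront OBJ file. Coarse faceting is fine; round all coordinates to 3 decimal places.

v 1.691 3.583 -0.433
v 2.238 3.272 0.093
v 0.722 3.368 0.447
v 1.269 3.057 0.973
v 1.279 3.858 0.798
v 1.877 3.991 0.253
v 1.083 2.649 0.287
v 1.681 2.782 -0.258
v 1.862 2.695 0.537
v 1.983 3.442 0.853
v 0.977 3.198 -0.313
v 1.098 3.945 0.003
v 2.05 3.447 -0.248
v 0.91 3.193 0.788
v 0.916 3.664 0.685
v 1.238 3.481 0.994
v 1.838 3.869 -0.153
v 2.159 3.686 0.156
v 1.595 4.031 0.57
v 0.801 2.954 0.384
v 1.122 2.771 0.693
v 1.722 3.159 -0.454
v 2.044 2.976 -0.145
v 1.365 2.609 -0.03
v 2.15 2.924 0.323
v 1.581 2.798 0.841
v 1.471 2.558 0.437
v 1.823 2.636 0.117
v 2.221 3.363 0.509
v 1.652 3.237 1.026
v 1.657 3.708 0.923
v 2.009 3.786 0.603
v 2 3.024 0.77
v 1.308 3.403 -0.486
v 0.739 3.277 0.031
v 0.951 2.854 -0.063
v 1.303 2.932 -0.383
v 1.379 3.842 -0.301
v 0.81 3.716 0.217
v 1.137 4.004 0.423
v 1.489 4.082 0.103
v 0.96 3.616 -0.23
v 1.965 3.608 -2.211
v 2.123 2.415 -1.299
v 3.517 4.283 -1.598
v 3.676 3.09 -0.687
v 3.024 2.57 -3.753
v 3.183 1.377 -2.842
v 4.577 3.245 -3.141
v 4.735 2.052 -2.229
f 1 38 17
f 38 12 41
f 17 41 6
f 38 41 17
f 1 17 13
f 17 6 18
f 13 18 2
f 17 18 13
f 1 13 22
f 13 2 23
f 22 23 8
f 13 23 22
f 1 22 34
f 22 8 37
f 34 37 11
f 22 37 34
f 1 34 38
f 34 11 42
f 38 42 12
f 34 42 38
f 2 18 29
f 18 6 32
f 29 32 10
f 18 32 29
f 6 41 19
f 41 12 40
f 19 40 5
f 41 40 19
f 12 42 39
f 42 11 35
f 39 35 3
f 42 35 39
f 11 37 36
f 37 8 24
f 36 24 7
f 37 24 36
f 8 23 28
f 23 2 25
f 28 25 9
f 23 25 28
f 4 30 16
f 30 10 31
f 16 31 5
f 30 31 16
f 4 16 14
f 16 5 15
f 14 15 3
f 16 15 14
f 4 14 21
f 14 3 20
f 21 20 7
f 14 20 21
f 4 21 26
f 21 7 27
f 26 27 9
f 21 27 26
f 4 26 30
f 26 9 33
f 30 33 10
f 26 33 30
f 5 31 19
f 31 10 32
f 19 32 6
f 31 32 19
f 3 15 39
f 15 5 40
f 39 40 12
f 15 40 39
f 7 20 36
f 20 3 35
f 36 35 11
f 20 35 36
f 9 27 28
f 27 7 24
f 28 24 8
f 27 24 28
f 10 33 29
f 33 9 25
f 29 25 2
f 33 25 29
f 44 46 43
f 47 44 43
f 43 46 45
f 45 47 43
f 44 50 46
f 48 44 47
f 48 50 44
f 46 50 45
f 49 47 45
f 45 50 49
f 49 48 47
f 50 48 49



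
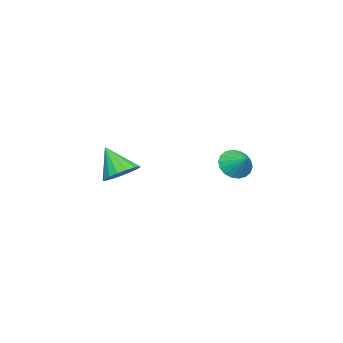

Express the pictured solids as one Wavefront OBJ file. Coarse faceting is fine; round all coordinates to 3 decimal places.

v -0.418 -2.438 -1.94
v 0.073 -3.186 -2.363
v -0.722 -3.462 -0.48
v 0.409 -2.949 -2.127
v 0.555 -2.595 -1.848
v 0.478 -2.205 -1.59
v 0.196 -1.868 -1.413
v -0.226 -1.662 -1.356
v -0.693 -1.633 -1.433
v -1.097 -1.789 -1.627
v -1.345 -2.093 -1.892
v -1.381 -2.477 -2.168
v -1.196 -2.851 -2.392
v -0.833 -3.131 -2.513
v -0.375 -3.252 -2.502
v -0.072 3.481 -0.328
v 0.544 3.536 -0.94
v 0.452 4.259 0.268
v 0.284 3.799 -1.055
v -0.046 3.999 -1.026
v -0.381 4.097 -0.859
v -0.655 4.072 -0.586
v -0.814 3.931 -0.262
v -0.825 3.7 0.048
v -0.687 3.426 0.285
v -0.427 3.163 0.4
v -0.097 2.963 0.371
v 0.238 2.866 0.204
v 0.512 2.89 -0.069
v 0.671 3.032 -0.393
v 0.682 3.262 -0.704
f 2 1 4
f 2 4 3
f 4 1 5
f 4 5 3
f 5 1 6
f 5 6 3
f 6 1 7
f 6 7 3
f 7 1 8
f 7 8 3
f 8 1 9
f 8 9 3
f 9 1 10
f 9 10 3
f 10 1 11
f 10 11 3
f 11 1 12
f 11 12 3
f 12 1 13
f 12 13 3
f 13 1 14
f 13 14 3
f 14 1 15
f 14 15 3
f 15 1 2
f 15 2 3
f 17 16 19
f 17 19 18
f 19 16 20
f 19 20 18
f 20 16 21
f 20 21 18
f 21 16 22
f 21 22 18
f 22 16 23
f 22 23 18
f 23 16 24
f 23 24 18
f 24 16 25
f 24 25 18
f 25 16 26
f 25 26 18
f 26 16 27
f 26 27 18
f 27 16 28
f 27 28 18
f 28 16 29
f 28 29 18
f 29 16 30
f 29 30 18
f 30 16 31
f 30 31 18
f 31 16 17
f 31 17 18



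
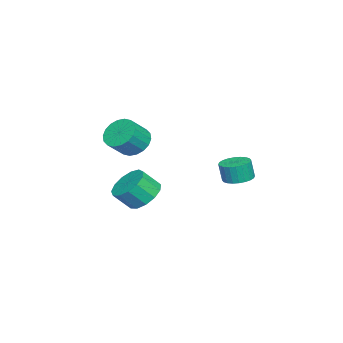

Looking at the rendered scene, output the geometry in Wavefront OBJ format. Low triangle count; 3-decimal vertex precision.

v -2.125 4.056 -1.276
v -1.414 3.699 -1.36
v -1.384 3.508 -0.288
v -2.095 3.864 -0.204
v -1.328 3.995 -1.31
v -1.298 3.803 -0.237
v -1.364 4.3 -1.254
v -1.333 4.108 -0.182
v -1.515 4.568 -1.202
v -1.485 4.376 -0.13
v -1.759 4.758 -1.161
v -1.729 4.566 -0.089
v -2.059 4.841 -1.138
v -2.029 4.649 -0.065
v -2.369 4.804 -1.136
v -2.339 4.613 -0.063
v -2.642 4.654 -1.155
v -2.612 4.463 -0.082
v -2.836 4.412 -1.192
v -2.806 4.221 -0.12
v -2.922 4.117 -1.243
v -2.892 3.925 -0.17
v -2.887 3.812 -1.298
v -2.856 3.62 -0.226
v -2.735 3.544 -1.35
v -2.705 3.352 -0.278
v -2.491 3.354 -1.391
v -2.461 3.162 -0.319
v -2.191 3.271 -1.415
v -2.161 3.079 -0.342
v -1.881 3.307 -1.417
v -1.851 3.116 -0.344
v -1.608 3.457 -1.398
v -1.578 3.266 -0.325
v -1.67 -0.546 -2.88
v -0.736 -0.647 -3.371
v -0.315 -1.416 -2.41
v -1.25 -1.314 -1.92
v -0.687 -0.172 -3.012
v -0.266 -0.941 -2.051
v -0.95 0.184 -2.611
v -0.53 -0.584 -1.651
v -1.442 0.309 -2.296
v -1.021 -0.46 -1.336
v -2.006 0.162 -2.166
v -1.586 -0.607 -1.206
v -2.464 -0.209 -2.263
v -2.043 -0.978 -1.303
v -2.67 -0.688 -2.556
v -2.249 -1.456 -1.596
v -2.558 -1.121 -2.952
v -2.137 -1.89 -1.991
v -2.164 -1.371 -3.325
v -1.744 -2.14 -2.365
v -1.614 -1.36 -3.557
v -1.193 -2.129 -2.596
v -1.082 -1.09 -3.574
v -0.661 -1.858 -2.613
v -4.429 -1.964 -0.467
v -3.669 -1.621 -1.001
v -2.772 -2.152 -0.067
v -3.531 -2.496 0.467
v -3.756 -1.286 -0.728
v -2.859 -1.818 0.206
v -3.976 -1.086 -0.403
v -3.079 -1.617 0.531
v -4.286 -1.06 -0.09
v -3.388 -1.591 0.844
v -4.624 -1.213 0.148
v -3.726 -1.744 1.082
v -4.923 -1.515 0.264
v -4.025 -2.046 1.198
v -5.124 -1.906 0.235
v -4.227 -2.437 1.169
v -5.188 -2.308 0.067
v -4.291 -2.839 1.001
v -5.101 -2.642 -0.206
v -4.204 -3.174 0.728
v -4.881 -2.843 -0.531
v -3.984 -3.374 0.403
v -4.572 -2.869 -0.844
v -3.674 -3.4 0.09
v -4.234 -2.716 -1.082
v -3.336 -3.247 -0.148
v -3.935 -2.414 -1.198
v -3.037 -2.945 -0.264
v -3.733 -2.023 -1.169
v -2.836 -2.554 -0.235
f 2 1 5
f 2 5 3
f 3 5 6
f 3 6 4
f 5 1 7
f 5 7 6
f 6 7 8
f 6 8 4
f 7 1 9
f 7 9 8
f 8 9 10
f 8 10 4
f 9 1 11
f 9 11 10
f 10 11 12
f 10 12 4
f 11 1 13
f 11 13 12
f 12 13 14
f 12 14 4
f 13 1 15
f 13 15 14
f 14 15 16
f 14 16 4
f 15 1 17
f 15 17 16
f 16 17 18
f 16 18 4
f 17 1 19
f 17 19 18
f 18 19 20
f 18 20 4
f 19 1 21
f 19 21 20
f 20 21 22
f 20 22 4
f 21 1 23
f 21 23 22
f 22 23 24
f 22 24 4
f 23 1 25
f 23 25 24
f 24 25 26
f 24 26 4
f 25 1 27
f 25 27 26
f 26 27 28
f 26 28 4
f 27 1 29
f 27 29 28
f 28 29 30
f 28 30 4
f 29 1 31
f 29 31 30
f 30 31 32
f 30 32 4
f 31 1 33
f 31 33 32
f 32 33 34
f 32 34 4
f 33 1 2
f 33 2 34
f 34 2 3
f 34 3 4
f 36 35 39
f 36 39 37
f 37 39 40
f 37 40 38
f 39 35 41
f 39 41 40
f 40 41 42
f 40 42 38
f 41 35 43
f 41 43 42
f 42 43 44
f 42 44 38
f 43 35 45
f 43 45 44
f 44 45 46
f 44 46 38
f 45 35 47
f 45 47 46
f 46 47 48
f 46 48 38
f 47 35 49
f 47 49 48
f 48 49 50
f 48 50 38
f 49 35 51
f 49 51 50
f 50 51 52
f 50 52 38
f 51 35 53
f 51 53 52
f 52 53 54
f 52 54 38
f 53 35 55
f 53 55 54
f 54 55 56
f 54 56 38
f 55 35 57
f 55 57 56
f 56 57 58
f 56 58 38
f 57 35 36
f 57 36 58
f 58 36 37
f 58 37 38
f 60 59 63
f 60 63 61
f 61 63 64
f 61 64 62
f 63 59 65
f 63 65 64
f 64 65 66
f 64 66 62
f 65 59 67
f 65 67 66
f 66 67 68
f 66 68 62
f 67 59 69
f 67 69 68
f 68 69 70
f 68 70 62
f 69 59 71
f 69 71 70
f 70 71 72
f 70 72 62
f 71 59 73
f 71 73 72
f 72 73 74
f 72 74 62
f 73 59 75
f 73 75 74
f 74 75 76
f 74 76 62
f 75 59 77
f 75 77 76
f 76 77 78
f 76 78 62
f 77 59 79
f 77 79 78
f 78 79 80
f 78 80 62
f 79 59 81
f 79 81 80
f 80 81 82
f 80 82 62
f 81 59 83
f 81 83 82
f 82 83 84
f 82 84 62
f 83 59 85
f 83 85 84
f 84 85 86
f 84 86 62
f 85 59 87
f 85 87 86
f 86 87 88
f 86 88 62
f 87 59 60
f 87 60 88
f 88 60 61
f 88 61 62



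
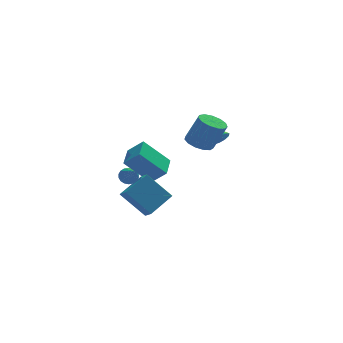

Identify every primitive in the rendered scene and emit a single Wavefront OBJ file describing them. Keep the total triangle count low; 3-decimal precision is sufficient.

v -3.765 -2.714 1.346
v -3.617 -3.373 1.794
v -2.403 -1.895 2.101
v -2.255 -2.554 2.549
v -2.565 -3.406 -0.069
v -2.417 -4.065 0.379
v -1.203 -2.587 0.686
v -1.055 -3.246 1.134
v 3.552 3.334 1.901
v 4.088 3.602 1.937
v 3.008 4.326 2.619
v 3.888 3.733 1.604
v 3.53 3.677 1.41
v 3.183 3.461 1.446
v 3.009 3.185 1.695
v 3.089 2.979 2.041
v 3.386 2.939 2.321
v 3.76 3.084 2.406
v 4.038 3.346 2.254
v 1.891 2.072 2.329
v 2.345 1.372 2.02
v 3.064 1.088 3.723
v 2.609 1.788 4.031
v 2.643 1.771 1.961
v 3.362 1.487 3.664
v 2.702 2.265 2.018
v 3.421 1.982 3.721
v 2.504 2.699 2.174
v 3.222 2.415 3.877
v 2.11 2.933 2.379
v 2.829 2.649 4.082
v 1.647 2.894 2.568
v 2.366 2.61 4.271
v 1.262 2.594 2.681
v 1.98 2.31 4.384
v 1.076 2.128 2.682
v 1.794 1.844 4.385
v 1.149 1.645 2.57
v 1.867 1.361 4.273
v 1.457 1.297 2.382
v 2.175 1.013 4.085
v 1.903 1.195 2.177
v 2.622 0.911 3.88
v -1.497 4.775 -1.149
v -1.168 5.059 -0.735
v -1.483 3.105 -0.011
v -1.418 5.11 -0.658
v -1.684 5.095 -0.677
v -1.913 5.016 -0.79
v -2.059 4.889 -0.974
v -2.094 4.74 -1.192
v -2.011 4.597 -1.402
v -1.826 4.49 -1.562
v -1.576 4.439 -1.64
v -1.31 4.455 -1.621
v -1.081 4.533 -1.508
v -0.935 4.66 -1.324
v -0.9 4.809 -1.105
v -0.983 4.952 -0.895
v -2.941 -0.136 2.349
v -2.172 -0.612 3.169
v -2.379 1.239 2.62
v -1.611 0.764 3.44
v -1.509 -0.424 0.84
v -0.741 -0.899 1.66
v -0.948 0.952 1.111
v -0.179 0.476 1.931
f 2 4 1
f 5 2 1
f 1 4 3
f 3 5 1
f 2 8 4
f 6 2 5
f 6 8 2
f 4 8 3
f 7 5 3
f 3 8 7
f 7 6 5
f 8 6 7
f 10 9 12
f 10 12 11
f 12 9 13
f 12 13 11
f 13 9 14
f 13 14 11
f 14 9 15
f 14 15 11
f 15 9 16
f 15 16 11
f 16 9 17
f 16 17 11
f 17 9 18
f 17 18 11
f 18 9 19
f 18 19 11
f 19 9 10
f 19 10 11
f 21 20 24
f 21 24 22
f 22 24 25
f 22 25 23
f 24 20 26
f 24 26 25
f 25 26 27
f 25 27 23
f 26 20 28
f 26 28 27
f 27 28 29
f 27 29 23
f 28 20 30
f 28 30 29
f 29 30 31
f 29 31 23
f 30 20 32
f 30 32 31
f 31 32 33
f 31 33 23
f 32 20 34
f 32 34 33
f 33 34 35
f 33 35 23
f 34 20 36
f 34 36 35
f 35 36 37
f 35 37 23
f 36 20 38
f 36 38 37
f 37 38 39
f 37 39 23
f 38 20 40
f 38 40 39
f 39 40 41
f 39 41 23
f 40 20 42
f 40 42 41
f 41 42 43
f 41 43 23
f 42 20 21
f 42 21 43
f 43 21 22
f 43 22 23
f 45 44 47
f 45 47 46
f 47 44 48
f 47 48 46
f 48 44 49
f 48 49 46
f 49 44 50
f 49 50 46
f 50 44 51
f 50 51 46
f 51 44 52
f 51 52 46
f 52 44 53
f 52 53 46
f 53 44 54
f 53 54 46
f 54 44 55
f 54 55 46
f 55 44 56
f 55 56 46
f 56 44 57
f 56 57 46
f 57 44 58
f 57 58 46
f 58 44 59
f 58 59 46
f 59 44 45
f 59 45 46
f 61 63 60
f 64 61 60
f 60 63 62
f 62 64 60
f 61 67 63
f 65 61 64
f 65 67 61
f 63 67 62
f 66 64 62
f 62 67 66
f 66 65 64
f 67 65 66



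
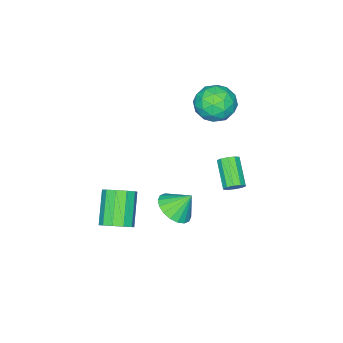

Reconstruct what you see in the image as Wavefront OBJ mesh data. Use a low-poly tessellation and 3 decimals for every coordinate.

v -0.681 -0.677 -3.438
v 0.167 -0.995 -2.832
v -1.219 0.017 -2.322
v 0.32 -0.574 -3.019
v 0.275 -0.174 -3.289
v 0.04 0.126 -3.589
v -0.337 0.268 -3.859
v -0.783 0.223 -4.046
v -1.208 -0.001 -4.112
v -1.529 -0.358 -4.045
v -1.682 -0.779 -3.857
v -1.637 -1.179 -3.587
v -1.402 -1.48 -3.287
v -1.025 -1.621 -3.017
v -0.579 -1.576 -2.831
v -0.154 -1.352 -2.764
v -2.572 1.728 -1.578
v -2.26 1.925 -1.093
v -3.156 0.789 -0.056
v -3.468 0.592 -0.542
v -2.569 2.138 -1.127
v -3.465 1.002 -0.09
v -2.879 2.194 -1.333
v -3.776 1.059 -0.297
v -3.072 2.072 -1.633
v -3.969 0.937 -0.597
v -3.074 1.819 -1.913
v -3.97 0.684 -0.876
v -2.884 1.531 -2.064
v -3.78 0.395 -1.027
v -2.575 1.318 -2.03
v -3.471 0.182 -0.993
v -2.264 1.261 -1.823
v -3.161 0.126 -0.787
v -2.071 1.383 -1.523
v -2.968 0.248 -0.487
v -2.07 1.636 -1.244
v -2.966 0.501 -0.207
v 2.763 -1.611 -2.922
v 3.364 -2.27 -2.799
v 2.117 -3.129 -1.315
v 1.517 -2.469 -1.438
v 3.491 -1.854 -2.452
v 2.244 -2.713 -0.968
v 3.34 -1.346 -2.284
v 2.094 -2.205 -0.8
v 2.969 -0.938 -2.36
v 1.723 -1.797 -0.876
v 2.52 -0.788 -2.651
v 1.273 -1.647 -1.167
v 2.163 -0.951 -3.045
v 0.916 -1.81 -1.561
v 2.036 -1.367 -3.392
v 0.789 -2.226 -1.908
v 2.186 -1.875 -3.56
v 0.94 -2.734 -2.076
v 2.557 -2.283 -3.484
v 1.311 -3.142 -2
v 3.007 -2.433 -3.193
v 1.76 -3.292 -1.709
v -3.124 0.471 2.95
v -2.571 -0.405 3.573
v -4.789 -0.555 2.987
v -4.236 -1.431 3.61
v -4.446 -0.359 4.129
v -3.417 0.275 4.106
v -3.943 -1.235 2.454
v -2.914 -0.601 2.431
v -3.077 -1.459 3.267
v -3.388 -0.918 4.302
v -3.972 -0.042 2.258
v -4.283 0.499 3.293
v -2.701 0.123 3.258
v -4.659 -1.083 3.302
v -4.782 -0.453 3.607
v -4.457 -0.968 3.973
v -3.199 0.523 3.572
v -2.873 0.008 3.938
v -3.976 0.035 4.265
v -4.487 -0.968 2.622
v -4.161 -1.483 2.988
v -2.903 0.008 2.587
v -2.578 -0.507 2.953
v -3.384 -0.995 2.295
v -2.673 -1.011 3.445
v -3.652 -1.614 3.466
v -3.48 -1.499 2.786
v -2.875 -1.126 2.773
v -2.856 -0.693 4.053
v -3.835 -1.296 4.075
v -3.958 -0.666 4.38
v -3.353 -0.293 4.367
v -3.154 -1.313 3.873
v -3.525 0.336 2.485
v -4.504 -0.267 2.507
v -4.007 -0.667 2.193
v -3.402 -0.294 2.18
v -3.708 0.654 3.094
v -4.687 0.051 3.115
v -4.485 0.166 3.787
v -3.88 0.539 3.774
v -4.206 0.353 2.687
f 2 1 4
f 2 4 3
f 4 1 5
f 4 5 3
f 5 1 6
f 5 6 3
f 6 1 7
f 6 7 3
f 7 1 8
f 7 8 3
f 8 1 9
f 8 9 3
f 9 1 10
f 9 10 3
f 10 1 11
f 10 11 3
f 11 1 12
f 11 12 3
f 12 1 13
f 12 13 3
f 13 1 14
f 13 14 3
f 14 1 15
f 14 15 3
f 15 1 16
f 15 16 3
f 16 1 2
f 16 2 3
f 18 17 21
f 18 21 19
f 19 21 22
f 19 22 20
f 21 17 23
f 21 23 22
f 22 23 24
f 22 24 20
f 23 17 25
f 23 25 24
f 24 25 26
f 24 26 20
f 25 17 27
f 25 27 26
f 26 27 28
f 26 28 20
f 27 17 29
f 27 29 28
f 28 29 30
f 28 30 20
f 29 17 31
f 29 31 30
f 30 31 32
f 30 32 20
f 31 17 33
f 31 33 32
f 32 33 34
f 32 34 20
f 33 17 35
f 33 35 34
f 34 35 36
f 34 36 20
f 35 17 37
f 35 37 36
f 36 37 38
f 36 38 20
f 37 17 18
f 37 18 38
f 38 18 19
f 38 19 20
f 40 39 43
f 40 43 41
f 41 43 44
f 41 44 42
f 43 39 45
f 43 45 44
f 44 45 46
f 44 46 42
f 45 39 47
f 45 47 46
f 46 47 48
f 46 48 42
f 47 39 49
f 47 49 48
f 48 49 50
f 48 50 42
f 49 39 51
f 49 51 50
f 50 51 52
f 50 52 42
f 51 39 53
f 51 53 52
f 52 53 54
f 52 54 42
f 53 39 55
f 53 55 54
f 54 55 56
f 54 56 42
f 55 39 57
f 55 57 56
f 56 57 58
f 56 58 42
f 57 39 59
f 57 59 58
f 58 59 60
f 58 60 42
f 59 39 40
f 59 40 60
f 60 40 41
f 60 41 42
f 61 98 77
f 98 72 101
f 77 101 66
f 98 101 77
f 61 77 73
f 77 66 78
f 73 78 62
f 77 78 73
f 61 73 82
f 73 62 83
f 82 83 68
f 73 83 82
f 61 82 94
f 82 68 97
f 94 97 71
f 82 97 94
f 61 94 98
f 94 71 102
f 98 102 72
f 94 102 98
f 62 78 89
f 78 66 92
f 89 92 70
f 78 92 89
f 66 101 79
f 101 72 100
f 79 100 65
f 101 100 79
f 72 102 99
f 102 71 95
f 99 95 63
f 102 95 99
f 71 97 96
f 97 68 84
f 96 84 67
f 97 84 96
f 68 83 88
f 83 62 85
f 88 85 69
f 83 85 88
f 64 90 76
f 90 70 91
f 76 91 65
f 90 91 76
f 64 76 74
f 76 65 75
f 74 75 63
f 76 75 74
f 64 74 81
f 74 63 80
f 81 80 67
f 74 80 81
f 64 81 86
f 81 67 87
f 86 87 69
f 81 87 86
f 64 86 90
f 86 69 93
f 90 93 70
f 86 93 90
f 65 91 79
f 91 70 92
f 79 92 66
f 91 92 79
f 63 75 99
f 75 65 100
f 99 100 72
f 75 100 99
f 67 80 96
f 80 63 95
f 96 95 71
f 80 95 96
f 69 87 88
f 87 67 84
f 88 84 68
f 87 84 88
f 70 93 89
f 93 69 85
f 89 85 62
f 93 85 89



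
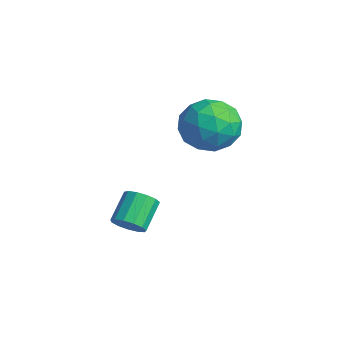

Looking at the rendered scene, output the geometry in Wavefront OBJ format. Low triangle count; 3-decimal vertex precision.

v 3.708 -3.262 -2.237
v 4.185 -3.289 -1.843
v 3.59 -2.525 -1.069
v 3.112 -2.498 -1.463
v 4.25 -3.021 -2.058
v 3.655 -2.257 -1.283
v 4.142 -2.83 -2.329
v 3.547 -2.066 -1.555
v 3.897 -2.775 -2.572
v 3.301 -2.012 -1.797
v 3.591 -2.875 -2.708
v 2.996 -2.112 -1.933
v 3.322 -3.098 -2.695
v 2.727 -2.335 -1.92
v 3.176 -3.373 -2.536
v 2.581 -2.609 -1.762
v 3.198 -3.613 -2.283
v 2.603 -2.849 -1.508
v 3.383 -3.741 -2.015
v 2.787 -2.977 -1.241
v 3.67 -3.717 -1.818
v 3.074 -2.953 -1.043
v 3.969 -3.548 -1.754
v 3.374 -2.785 -0.979
v 2.765 0.38 1.722
v 3.326 0.282 0.764
v 3.834 -0.862 2.476
v 4.395 -0.96 1.518
v 4.477 -0.024 2.119
v 3.816 0.743 1.653
v 3.344 -1.323 1.587
v 2.683 -0.556 1.121
v 3.684 -0.771 0.681
v 4.384 0.032 1.009
v 2.776 -0.612 2.231
v 3.476 0.191 2.559
v 2.952 0.44 1.177
v 4.208 -1.02 2.063
v 4.256 -0.47 2.416
v 4.586 -0.527 1.853
v 3.24 0.711 1.699
v 3.57 0.653 1.136
v 4.246 0.473 1.932
v 3.59 -1.233 2.104
v 3.92 -1.291 1.541
v 2.574 -0.053 1.387
v 2.904 -0.11 0.824
v 2.914 -1.053 1.308
v 3.492 -0.237 0.565
v 4.12 -0.966 1.008
v 3.502 -1.18 1.049
v 3.114 -0.729 0.775
v 3.904 0.235 0.758
v 4.532 -0.494 1.201
v 4.58 0.055 1.554
v 4.192 0.506 1.28
v 4.114 -0.383 0.709
v 2.628 -0.086 2.039
v 3.256 -0.815 2.482
v 2.968 -1.086 1.96
v 2.58 -0.635 1.686
v 3.04 0.386 2.232
v 3.668 -0.343 2.675
v 4.046 0.149 2.465
v 3.658 0.6 2.191
v 3.046 -0.197 2.531
f 2 1 5
f 2 5 3
f 3 5 6
f 3 6 4
f 5 1 7
f 5 7 6
f 6 7 8
f 6 8 4
f 7 1 9
f 7 9 8
f 8 9 10
f 8 10 4
f 9 1 11
f 9 11 10
f 10 11 12
f 10 12 4
f 11 1 13
f 11 13 12
f 12 13 14
f 12 14 4
f 13 1 15
f 13 15 14
f 14 15 16
f 14 16 4
f 15 1 17
f 15 17 16
f 16 17 18
f 16 18 4
f 17 1 19
f 17 19 18
f 18 19 20
f 18 20 4
f 19 1 21
f 19 21 20
f 20 21 22
f 20 22 4
f 21 1 23
f 21 23 22
f 22 23 24
f 22 24 4
f 23 1 2
f 23 2 24
f 24 2 3
f 24 3 4
f 25 62 41
f 62 36 65
f 41 65 30
f 62 65 41
f 25 41 37
f 41 30 42
f 37 42 26
f 41 42 37
f 25 37 46
f 37 26 47
f 46 47 32
f 37 47 46
f 25 46 58
f 46 32 61
f 58 61 35
f 46 61 58
f 25 58 62
f 58 35 66
f 62 66 36
f 58 66 62
f 26 42 53
f 42 30 56
f 53 56 34
f 42 56 53
f 30 65 43
f 65 36 64
f 43 64 29
f 65 64 43
f 36 66 63
f 66 35 59
f 63 59 27
f 66 59 63
f 35 61 60
f 61 32 48
f 60 48 31
f 61 48 60
f 32 47 52
f 47 26 49
f 52 49 33
f 47 49 52
f 28 54 40
f 54 34 55
f 40 55 29
f 54 55 40
f 28 40 38
f 40 29 39
f 38 39 27
f 40 39 38
f 28 38 45
f 38 27 44
f 45 44 31
f 38 44 45
f 28 45 50
f 45 31 51
f 50 51 33
f 45 51 50
f 28 50 54
f 50 33 57
f 54 57 34
f 50 57 54
f 29 55 43
f 55 34 56
f 43 56 30
f 55 56 43
f 27 39 63
f 39 29 64
f 63 64 36
f 39 64 63
f 31 44 60
f 44 27 59
f 60 59 35
f 44 59 60
f 33 51 52
f 51 31 48
f 52 48 32
f 51 48 52
f 34 57 53
f 57 33 49
f 53 49 26
f 57 49 53



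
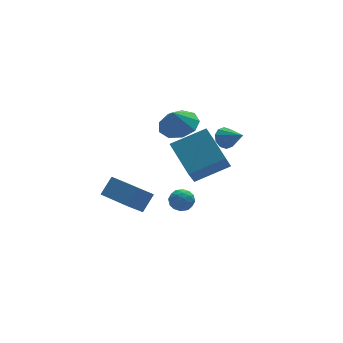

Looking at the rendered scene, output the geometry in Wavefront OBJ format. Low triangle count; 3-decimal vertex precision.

v -0.619 -2.892 0.243
v -1.258 -3.718 1.559
v -0.89 -1.004 1.297
v -1.529 -1.83 2.613
v 1.269 -3.07 1.047
v 0.63 -3.896 2.363
v 0.998 -1.182 2.101
v 0.359 -2.008 3.417
v -0.423 -0.214 2.76
v 0.545 -0.654 3.041
v -0.837 -0.406 3.88
v 0.552 0.087 3.171
v 0.103 0.687 3.108
v -0.593 0.866 2.882
v -1.208 0.539 2.599
v -1.457 -0.14 2.391
v -1.222 -0.854 2.355
v -0.613 -1.268 2.509
v 0.085 -1.19 2.78
v -2.002 0.904 -4.487
v -2.94 0.623 -3.543
v -2.815 2.849 -4.714
v -3.752 2.568 -3.77
v -1.228 1.332 -3.59
v -2.165 1.051 -2.646
v -2.04 3.277 -3.817
v -2.978 2.996 -2.873
v -1.36 -2.2 -0.701
v -1.011 -2.076 -1.313
v -1.429 -3.324 -0.967
v -1.08 -3.2 -1.579
v -0.737 -3.141 -0.954
v -0.695 -2.447 -0.79
v -1.745 -2.953 -1.49
v -1.703 -2.259 -1.326
v -1.25 -2.542 -1.801
v -0.627 -2.659 -1.47
v -1.813 -2.741 -0.81
v -1.19 -2.858 -0.479
v -1.18 -2.039 -0.984
v -1.26 -3.361 -1.296
v -1.059 -3.326 -0.929
v -0.854 -3.254 -1.289
v -0.993 -2.257 -0.677
v -0.789 -2.185 -1.036
v -0.627 -2.811 -0.825
v -1.651 -3.215 -1.244
v -1.447 -3.143 -1.603
v -1.586 -2.146 -0.991
v -1.381 -2.074 -1.351
v -1.813 -2.589 -1.455
v -1.115 -2.241 -1.63
v -1.155 -2.901 -1.786
v -1.546 -2.756 -1.734
v -1.521 -2.348 -1.638
v -0.749 -2.309 -1.436
v -0.789 -2.97 -1.592
v -0.588 -2.935 -1.225
v -0.563 -2.527 -1.128
v -0.889 -2.583 -1.722
v -1.651 -2.43 -0.688
v -1.691 -3.091 -0.844
v -1.877 -2.873 -1.152
v -1.852 -2.465 -1.055
v -1.285 -2.499 -0.494
v -1.325 -3.159 -0.65
v -0.919 -3.052 -0.642
v -0.894 -2.644 -0.546
v -1.551 -2.817 -0.558
v 1.915 -0.759 1.475
v 2.48 -0.774 1.098
v 2.425 -1.861 2.285
v 2.545 -0.509 1.418
v 2.369 -0.34 1.76
v 2.019 -0.33 1.993
v 1.63 -0.485 2.028
v 1.349 -0.744 1.852
v 1.285 -1.008 1.532
v 1.461 -1.178 1.191
v 1.811 -1.187 0.957
v 2.2 -1.033 0.922
f 2 4 1
f 5 2 1
f 1 4 3
f 3 5 1
f 2 8 4
f 6 2 5
f 6 8 2
f 4 8 3
f 7 5 3
f 3 8 7
f 7 6 5
f 8 6 7
f 10 9 12
f 10 12 11
f 12 9 13
f 12 13 11
f 13 9 14
f 13 14 11
f 14 9 15
f 14 15 11
f 15 9 16
f 15 16 11
f 16 9 17
f 16 17 11
f 17 9 18
f 17 18 11
f 18 9 19
f 18 19 11
f 19 9 10
f 19 10 11
f 21 23 20
f 24 21 20
f 20 23 22
f 22 24 20
f 21 27 23
f 25 21 24
f 25 27 21
f 23 27 22
f 26 24 22
f 22 27 26
f 26 25 24
f 27 25 26
f 28 65 44
f 65 39 68
f 44 68 33
f 65 68 44
f 28 44 40
f 44 33 45
f 40 45 29
f 44 45 40
f 28 40 49
f 40 29 50
f 49 50 35
f 40 50 49
f 28 49 61
f 49 35 64
f 61 64 38
f 49 64 61
f 28 61 65
f 61 38 69
f 65 69 39
f 61 69 65
f 29 45 56
f 45 33 59
f 56 59 37
f 45 59 56
f 33 68 46
f 68 39 67
f 46 67 32
f 68 67 46
f 39 69 66
f 69 38 62
f 66 62 30
f 69 62 66
f 38 64 63
f 64 35 51
f 63 51 34
f 64 51 63
f 35 50 55
f 50 29 52
f 55 52 36
f 50 52 55
f 31 57 43
f 57 37 58
f 43 58 32
f 57 58 43
f 31 43 41
f 43 32 42
f 41 42 30
f 43 42 41
f 31 41 48
f 41 30 47
f 48 47 34
f 41 47 48
f 31 48 53
f 48 34 54
f 53 54 36
f 48 54 53
f 31 53 57
f 53 36 60
f 57 60 37
f 53 60 57
f 32 58 46
f 58 37 59
f 46 59 33
f 58 59 46
f 30 42 66
f 42 32 67
f 66 67 39
f 42 67 66
f 34 47 63
f 47 30 62
f 63 62 38
f 47 62 63
f 36 54 55
f 54 34 51
f 55 51 35
f 54 51 55
f 37 60 56
f 60 36 52
f 56 52 29
f 60 52 56
f 71 70 73
f 71 73 72
f 73 70 74
f 73 74 72
f 74 70 75
f 74 75 72
f 75 70 76
f 75 76 72
f 76 70 77
f 76 77 72
f 77 70 78
f 77 78 72
f 78 70 79
f 78 79 72
f 79 70 80
f 79 80 72
f 80 70 81
f 80 81 72
f 81 70 71
f 81 71 72



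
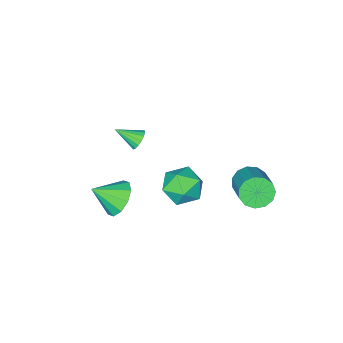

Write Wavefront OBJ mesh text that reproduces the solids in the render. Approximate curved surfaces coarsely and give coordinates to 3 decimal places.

v 0.646 4.608 1.724
v 1.565 4.054 1.423
v 0.135 3.206 2.737
v 1.054 2.652 2.436
v 1.133 3.545 3.098
v 1.449 4.412 2.472
v 0.251 2.848 1.688
v 0.567 3.715 1.062
v 1.321 2.967 1.4
v 1.866 3.398 2.272
v -0.166 3.862 1.888
v 0.379 4.293 2.76
v -0.936 -1.817 -0.053
v -0.448 -1.628 -0.367
v -0.164 -2.703 0.613
v -0.452 -1.455 -0.132
v -0.566 -1.364 0.121
v -0.765 -1.378 0.334
v -1.004 -1.492 0.458
v -1.226 -1.681 0.466
v -1.383 -1.901 0.354
v -1.436 -2.102 0.149
v -1.375 -2.237 -0.102
v -1.214 -2.277 -0.342
v -0.988 -2.211 -0.516
v -0.751 -2.055 -0.583
v -0.556 -1.845 -0.53
v -4.043 2.922 -1.794
v -3.65 3.22 -2.559
v -2.743 4.716 -1.51
v -3.137 4.418 -0.746
v -4.099 3.465 -2.522
v -3.192 4.962 -1.473
v -4.53 3.539 -2.254
v -3.623 5.035 -1.205
v -4.806 3.416 -1.84
v -3.899 4.912 -0.791
v -4.841 3.137 -1.412
v -3.934 4.633 -0.363
v -4.622 2.789 -1.105
v -3.715 4.285 -0.056
v -4.22 2.483 -1.017
v -3.313 3.98 0.032
v -3.761 2.317 -1.176
v -2.854 3.813 -0.127
v -3.393 2.343 -1.531
v -2.486 3.839 -0.482
v -3.231 2.552 -1.97
v -2.324 4.049 -0.921
v -3.327 2.879 -2.353
v -2.42 4.375 -1.305
v 2.149 0.459 -0.798
v 2.851 0.504 -1.577
v 3.191 -0.279 0.098
v 2.918 1.039 -1.215
v 2.691 1.352 -0.694
v 2.257 1.323 -0.213
v 1.782 0.965 0.045
v 1.446 0.413 -0.019
v 1.38 -0.122 -0.381
v 1.607 -0.434 -0.902
v 2.041 -0.406 -1.384
v 2.516 -0.048 -1.642
f 1 12 6
f 1 6 2
f 1 2 8
f 1 8 11
f 1 11 12
f 2 6 10
f 6 12 5
f 12 11 3
f 11 8 7
f 8 2 9
f 4 10 5
f 4 5 3
f 4 3 7
f 4 7 9
f 4 9 10
f 5 10 6
f 3 5 12
f 7 3 11
f 9 7 8
f 10 9 2
f 14 13 16
f 14 16 15
f 16 13 17
f 16 17 15
f 17 13 18
f 17 18 15
f 18 13 19
f 18 19 15
f 19 13 20
f 19 20 15
f 20 13 21
f 20 21 15
f 21 13 22
f 21 22 15
f 22 13 23
f 22 23 15
f 23 13 24
f 23 24 15
f 24 13 25
f 24 25 15
f 25 13 26
f 25 26 15
f 26 13 27
f 26 27 15
f 27 13 14
f 27 14 15
f 29 28 32
f 29 32 30
f 30 32 33
f 30 33 31
f 32 28 34
f 32 34 33
f 33 34 35
f 33 35 31
f 34 28 36
f 34 36 35
f 35 36 37
f 35 37 31
f 36 28 38
f 36 38 37
f 37 38 39
f 37 39 31
f 38 28 40
f 38 40 39
f 39 40 41
f 39 41 31
f 40 28 42
f 40 42 41
f 41 42 43
f 41 43 31
f 42 28 44
f 42 44 43
f 43 44 45
f 43 45 31
f 44 28 46
f 44 46 45
f 45 46 47
f 45 47 31
f 46 28 48
f 46 48 47
f 47 48 49
f 47 49 31
f 48 28 50
f 48 50 49
f 49 50 51
f 49 51 31
f 50 28 29
f 50 29 51
f 51 29 30
f 51 30 31
f 53 52 55
f 53 55 54
f 55 52 56
f 55 56 54
f 56 52 57
f 56 57 54
f 57 52 58
f 57 58 54
f 58 52 59
f 58 59 54
f 59 52 60
f 59 60 54
f 60 52 61
f 60 61 54
f 61 52 62
f 61 62 54
f 62 52 63
f 62 63 54
f 63 52 53
f 63 53 54



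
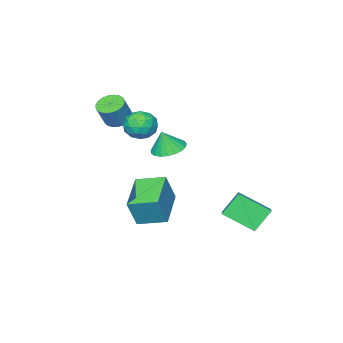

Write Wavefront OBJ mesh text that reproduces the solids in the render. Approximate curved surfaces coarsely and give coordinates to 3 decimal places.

v -2.041 -3.151 -1.466
v -1.49 -3.87 -1.719
v -1.699 -3.309 -0.274
v -1.246 -3.566 -1.749
v -1.139 -3.191 -1.73
v -1.189 -2.808 -1.665
v -1.385 -2.485 -1.566
v -1.695 -2.277 -1.45
v -2.065 -2.221 -1.337
v -2.43 -2.325 -1.245
v -2.729 -2.572 -1.193
v -2.908 -2.919 -1.187
v -2.937 -3.307 -1.23
v -2.812 -3.667 -1.313
v -2.553 -3.939 -1.423
v -2.205 -4.074 -1.54
v -1.829 -4.05 -1.645
v 0.798 -1.693 1.864
v 1.299 -1.853 1.115
v -0.139 -2.767 1.465
v 0.362 -2.927 0.716
v 0.695 -3.135 1.543
v 1.274 -2.471 1.789
v -0.114 -2.149 0.791
v 0.465 -1.485 1.037
v 0.736 -2.134 0.452
v 1.236 -2.744 0.917
v -0.076 -1.876 1.663
v 0.424 -2.486 2.128
v 1.131 -1.679 1.525
v 0.029 -2.941 1.055
v 0.225 -3.063 1.541
v 0.519 -3.157 1.101
v 1.116 -2.042 1.921
v 1.411 -2.136 1.481
v 1.055 -2.889 1.732
v -0.251 -2.484 1.099
v 0.044 -2.578 0.659
v 0.641 -1.463 1.479
v 0.935 -1.557 1.039
v 0.105 -1.731 0.848
v 1.094 -1.938 0.695
v 0.543 -2.569 0.46
v 0.264 -2.112 0.504
v 0.604 -1.722 0.649
v 1.388 -2.296 0.968
v 0.837 -2.927 0.733
v 1.033 -3.05 1.219
v 1.373 -2.659 1.364
v 1.057 -2.462 0.578
v 0.323 -1.693 1.847
v -0.228 -2.324 1.612
v -0.213 -1.961 1.216
v 0.127 -1.57 1.361
v 0.617 -2.051 2.12
v 0.066 -2.682 1.885
v 0.556 -2.898 1.931
v 0.896 -2.508 2.076
v 0.103 -2.158 2.002
v -1.435 1.287 -4.065
v -2.347 1.491 -2.943
v -2.268 2.678 -4.996
v -3.18 2.882 -3.874
v -0.64 2.098 -3.566
v -1.552 2.302 -2.444
v -1.473 3.489 -4.497
v -2.385 3.693 -3.375
v 0.254 -0.188 -2.936
v 0.84 -0.237 -1.405
v 1.934 1.08 -3.539
v 2.521 1.031 -2.008
v 1.079 -1.451 -3.292
v 1.666 -1.5 -1.761
v 2.76 -0.183 -3.895
v 3.346 -0.232 -2.364
v 0.835 -3.628 1.416
v 1.222 -4.241 1.27
v 1.852 -4.126 2.459
v 1.465 -3.512 2.604
v 1.403 -4.022 1.153
v 2.033 -3.907 2.341
v 1.486 -3.735 1.081
v 2.116 -3.619 2.269
v 1.457 -3.429 1.067
v 2.087 -3.313 2.255
v 1.319 -3.157 1.113
v 1.949 -3.042 2.302
v 1.098 -2.967 1.212
v 1.728 -2.851 2.4
v 0.832 -2.891 1.346
v 1.462 -2.776 2.534
v 0.566 -2.943 1.492
v 1.196 -2.827 2.68
v 0.347 -3.113 1.625
v 0.977 -2.997 2.813
v 0.212 -3.372 1.721
v 0.842 -3.256 2.91
v 0.184 -3.675 1.765
v 0.814 -3.559 2.954
v 0.27 -3.97 1.749
v 0.9 -3.855 2.937
v 0.453 -4.206 1.675
v 1.083 -4.091 2.863
v 0.702 -4.342 1.556
v 1.332 -4.227 2.744
v 0.974 -4.355 1.413
v 1.604 -4.239 2.601
f 2 1 4
f 2 4 3
f 4 1 5
f 4 5 3
f 5 1 6
f 5 6 3
f 6 1 7
f 6 7 3
f 7 1 8
f 7 8 3
f 8 1 9
f 8 9 3
f 9 1 10
f 9 10 3
f 10 1 11
f 10 11 3
f 11 1 12
f 11 12 3
f 12 1 13
f 12 13 3
f 13 1 14
f 13 14 3
f 14 1 15
f 14 15 3
f 15 1 16
f 15 16 3
f 16 1 17
f 16 17 3
f 17 1 2
f 17 2 3
f 18 55 34
f 55 29 58
f 34 58 23
f 55 58 34
f 18 34 30
f 34 23 35
f 30 35 19
f 34 35 30
f 18 30 39
f 30 19 40
f 39 40 25
f 30 40 39
f 18 39 51
f 39 25 54
f 51 54 28
f 39 54 51
f 18 51 55
f 51 28 59
f 55 59 29
f 51 59 55
f 19 35 46
f 35 23 49
f 46 49 27
f 35 49 46
f 23 58 36
f 58 29 57
f 36 57 22
f 58 57 36
f 29 59 56
f 59 28 52
f 56 52 20
f 59 52 56
f 28 54 53
f 54 25 41
f 53 41 24
f 54 41 53
f 25 40 45
f 40 19 42
f 45 42 26
f 40 42 45
f 21 47 33
f 47 27 48
f 33 48 22
f 47 48 33
f 21 33 31
f 33 22 32
f 31 32 20
f 33 32 31
f 21 31 38
f 31 20 37
f 38 37 24
f 31 37 38
f 21 38 43
f 38 24 44
f 43 44 26
f 38 44 43
f 21 43 47
f 43 26 50
f 47 50 27
f 43 50 47
f 22 48 36
f 48 27 49
f 36 49 23
f 48 49 36
f 20 32 56
f 32 22 57
f 56 57 29
f 32 57 56
f 24 37 53
f 37 20 52
f 53 52 28
f 37 52 53
f 26 44 45
f 44 24 41
f 45 41 25
f 44 41 45
f 27 50 46
f 50 26 42
f 46 42 19
f 50 42 46
f 61 63 60
f 64 61 60
f 60 63 62
f 62 64 60
f 61 67 63
f 65 61 64
f 65 67 61
f 63 67 62
f 66 64 62
f 62 67 66
f 66 65 64
f 67 65 66
f 69 71 68
f 72 69 68
f 68 71 70
f 70 72 68
f 69 75 71
f 73 69 72
f 73 75 69
f 71 75 70
f 74 72 70
f 70 75 74
f 74 73 72
f 75 73 74
f 77 76 80
f 77 80 78
f 78 80 81
f 78 81 79
f 80 76 82
f 80 82 81
f 81 82 83
f 81 83 79
f 82 76 84
f 82 84 83
f 83 84 85
f 83 85 79
f 84 76 86
f 84 86 85
f 85 86 87
f 85 87 79
f 86 76 88
f 86 88 87
f 87 88 89
f 87 89 79
f 88 76 90
f 88 90 89
f 89 90 91
f 89 91 79
f 90 76 92
f 90 92 91
f 91 92 93
f 91 93 79
f 92 76 94
f 92 94 93
f 93 94 95
f 93 95 79
f 94 76 96
f 94 96 95
f 95 96 97
f 95 97 79
f 96 76 98
f 96 98 97
f 97 98 99
f 97 99 79
f 98 76 100
f 98 100 99
f 99 100 101
f 99 101 79
f 100 76 102
f 100 102 101
f 101 102 103
f 101 103 79
f 102 76 104
f 102 104 103
f 103 104 105
f 103 105 79
f 104 76 106
f 104 106 105
f 105 106 107
f 105 107 79
f 106 76 77
f 106 77 107
f 107 77 78
f 107 78 79



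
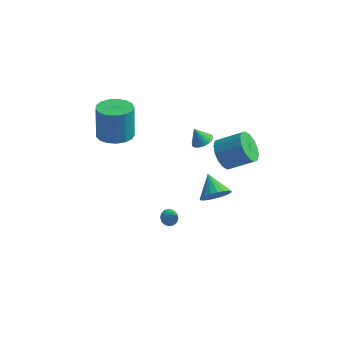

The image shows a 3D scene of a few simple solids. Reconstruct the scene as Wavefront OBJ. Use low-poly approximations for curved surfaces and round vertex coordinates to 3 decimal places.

v 2.203 3.346 -3.817
v 2.943 3.506 -3.211
v 1.317 4.354 -3.003
v 3.003 3.787 -3.494
v 2.926 3.992 -3.832
v 2.723 4.085 -4.168
v 2.43 4.051 -4.443
v 2.098 3.894 -4.61
v 1.784 3.643 -4.64
v 1.542 3.34 -4.528
v 1.415 3.038 -4.292
v 1.424 2.789 -3.975
v 1.567 2.637 -3.63
v 1.82 2.607 -3.318
v 2.14 2.705 -3.092
v 2.47 2.913 -2.991
v 2.754 3.197 -3.033
v 0.89 -0.545 -2.653
v 1.239 -0.735 -3.048
v 1.57 -0.935 -1.867
v 1.329 -0.465 -2.992
v 1.301 -0.217 -2.845
v 1.163 -0.056 -2.647
v 0.952 -0.027 -2.45
v 0.725 -0.137 -2.308
v 0.542 -0.356 -2.258
v 0.452 -0.625 -2.314
v 0.48 -0.874 -2.461
v 0.617 -1.034 -2.66
v 0.828 -1.063 -2.856
v 1.056 -0.954 -2.999
v 1.808 2.114 2.372
v 2.365 2.3 2.672
v 1.312 2.086 3.308
v 2.256 2.528 2.621
v 2.08 2.693 2.532
v 1.861 2.77 2.419
v 1.635 2.747 2.299
v 1.435 2.627 2.19
v 1.291 2.429 2.108
v 1.226 2.184 2.067
v 1.25 1.927 2.071
v 1.359 1.699 2.122
v 1.536 1.534 2.211
v 1.754 1.458 2.324
v 1.98 1.481 2.444
v 2.18 1.6 2.554
v 2.324 1.798 2.635
v 2.389 2.044 2.677
v -3.064 1.13 2.034
v -2.167 0.541 2.226
v -2.339 0.961 4.318
v -3.236 1.55 4.126
v -1.985 1.023 2.145
v -2.157 1.443 4.236
v -2.05 1.53 2.038
v -2.222 1.949 4.129
v -2.347 1.945 1.93
v -2.519 2.364 4.021
v -2.809 2.173 1.846
v -2.981 2.593 3.938
v -3.329 2.163 1.805
v -3.501 2.582 3.897
v -3.788 1.916 1.817
v -3.96 2.335 3.909
v -4.082 1.489 1.879
v -4.254 1.908 3.97
v -4.142 0.98 1.976
v -4.314 1.399 4.067
v -3.955 0.505 2.086
v -4.127 0.925 4.178
v -3.565 0.174 2.185
v -3.737 0.593 4.276
v -3.059 0.062 2.249
v -3.231 0.481 4.34
v -2.555 0.194 2.264
v -2.727 0.614 4.355
v 3.174 1.765 1.937
v 3.753 1.522 1.121
v 5.145 1.932 1.987
v 4.566 2.175 2.803
v 3.639 2.039 1.06
v 5.031 2.449 1.926
v 3.4 2.483 1.234
v 4.792 2.893 2.1
v 3.1 2.734 1.597
v 4.493 3.144 2.462
v 2.821 2.726 2.05
v 4.213 3.136 2.916
v 2.635 2.46 2.474
v 4.028 2.87 3.34
v 2.595 2.008 2.753
v 3.987 2.418 3.619
v 2.709 1.491 2.814
v 4.101 1.901 3.68
v 2.948 1.047 2.64
v 4.34 1.457 3.506
v 3.247 0.796 2.278
v 4.64 1.206 3.143
v 3.527 0.804 1.824
v 4.919 1.214 2.69
v 3.712 1.07 1.4
v 5.105 1.48 2.266
f 2 1 4
f 2 4 3
f 4 1 5
f 4 5 3
f 5 1 6
f 5 6 3
f 6 1 7
f 6 7 3
f 7 1 8
f 7 8 3
f 8 1 9
f 8 9 3
f 9 1 10
f 9 10 3
f 10 1 11
f 10 11 3
f 11 1 12
f 11 12 3
f 12 1 13
f 12 13 3
f 13 1 14
f 13 14 3
f 14 1 15
f 14 15 3
f 15 1 16
f 15 16 3
f 16 1 17
f 16 17 3
f 17 1 2
f 17 2 3
f 19 18 21
f 19 21 20
f 21 18 22
f 21 22 20
f 22 18 23
f 22 23 20
f 23 18 24
f 23 24 20
f 24 18 25
f 24 25 20
f 25 18 26
f 25 26 20
f 26 18 27
f 26 27 20
f 27 18 28
f 27 28 20
f 28 18 29
f 28 29 20
f 29 18 30
f 29 30 20
f 30 18 31
f 30 31 20
f 31 18 19
f 31 19 20
f 33 32 35
f 33 35 34
f 35 32 36
f 35 36 34
f 36 32 37
f 36 37 34
f 37 32 38
f 37 38 34
f 38 32 39
f 38 39 34
f 39 32 40
f 39 40 34
f 40 32 41
f 40 41 34
f 41 32 42
f 41 42 34
f 42 32 43
f 42 43 34
f 43 32 44
f 43 44 34
f 44 32 45
f 44 45 34
f 45 32 46
f 45 46 34
f 46 32 47
f 46 47 34
f 47 32 48
f 47 48 34
f 48 32 49
f 48 49 34
f 49 32 33
f 49 33 34
f 51 50 54
f 51 54 52
f 52 54 55
f 52 55 53
f 54 50 56
f 54 56 55
f 55 56 57
f 55 57 53
f 56 50 58
f 56 58 57
f 57 58 59
f 57 59 53
f 58 50 60
f 58 60 59
f 59 60 61
f 59 61 53
f 60 50 62
f 60 62 61
f 61 62 63
f 61 63 53
f 62 50 64
f 62 64 63
f 63 64 65
f 63 65 53
f 64 50 66
f 64 66 65
f 65 66 67
f 65 67 53
f 66 50 68
f 66 68 67
f 67 68 69
f 67 69 53
f 68 50 70
f 68 70 69
f 69 70 71
f 69 71 53
f 70 50 72
f 70 72 71
f 71 72 73
f 71 73 53
f 72 50 74
f 72 74 73
f 73 74 75
f 73 75 53
f 74 50 76
f 74 76 75
f 75 76 77
f 75 77 53
f 76 50 51
f 76 51 77
f 77 51 52
f 77 52 53
f 79 78 82
f 79 82 80
f 80 82 83
f 80 83 81
f 82 78 84
f 82 84 83
f 83 84 85
f 83 85 81
f 84 78 86
f 84 86 85
f 85 86 87
f 85 87 81
f 86 78 88
f 86 88 87
f 87 88 89
f 87 89 81
f 88 78 90
f 88 90 89
f 89 90 91
f 89 91 81
f 90 78 92
f 90 92 91
f 91 92 93
f 91 93 81
f 92 78 94
f 92 94 93
f 93 94 95
f 93 95 81
f 94 78 96
f 94 96 95
f 95 96 97
f 95 97 81
f 96 78 98
f 96 98 97
f 97 98 99
f 97 99 81
f 98 78 100
f 98 100 99
f 99 100 101
f 99 101 81
f 100 78 102
f 100 102 101
f 101 102 103
f 101 103 81
f 102 78 79
f 102 79 103
f 103 79 80
f 103 80 81

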